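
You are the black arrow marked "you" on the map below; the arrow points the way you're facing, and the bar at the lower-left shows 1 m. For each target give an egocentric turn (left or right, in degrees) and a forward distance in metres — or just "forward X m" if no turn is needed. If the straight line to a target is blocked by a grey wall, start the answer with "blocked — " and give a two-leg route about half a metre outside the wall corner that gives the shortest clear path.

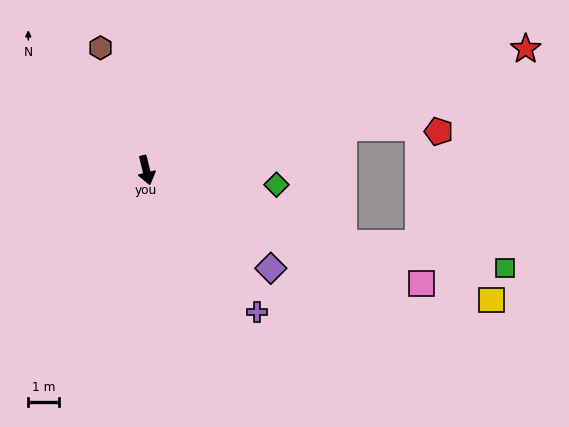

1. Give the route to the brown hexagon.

turn right 173°, forward 4.2 m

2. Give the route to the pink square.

turn left 54°, forward 9.6 m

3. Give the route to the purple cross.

turn left 24°, forward 5.8 m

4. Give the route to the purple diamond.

turn left 38°, forward 5.1 m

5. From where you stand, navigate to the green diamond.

turn left 70°, forward 4.2 m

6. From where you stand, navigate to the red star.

turn left 94°, forward 12.9 m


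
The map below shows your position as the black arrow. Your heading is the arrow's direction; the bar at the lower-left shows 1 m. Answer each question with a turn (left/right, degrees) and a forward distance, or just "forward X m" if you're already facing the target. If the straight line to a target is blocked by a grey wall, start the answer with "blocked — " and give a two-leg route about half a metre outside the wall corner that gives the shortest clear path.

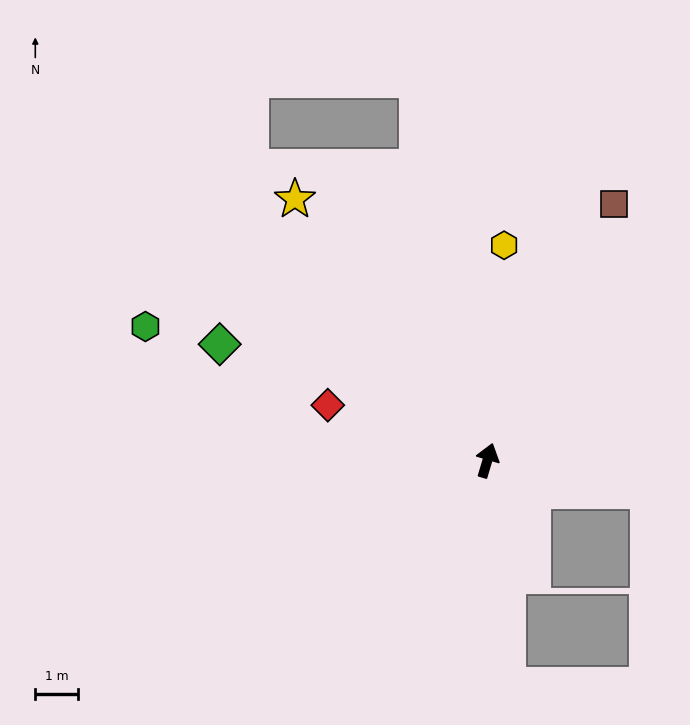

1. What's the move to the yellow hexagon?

turn left 12°, forward 5.1 m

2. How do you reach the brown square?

turn right 10°, forward 6.7 m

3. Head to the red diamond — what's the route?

turn left 88°, forward 4.0 m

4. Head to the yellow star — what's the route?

turn left 53°, forward 7.6 m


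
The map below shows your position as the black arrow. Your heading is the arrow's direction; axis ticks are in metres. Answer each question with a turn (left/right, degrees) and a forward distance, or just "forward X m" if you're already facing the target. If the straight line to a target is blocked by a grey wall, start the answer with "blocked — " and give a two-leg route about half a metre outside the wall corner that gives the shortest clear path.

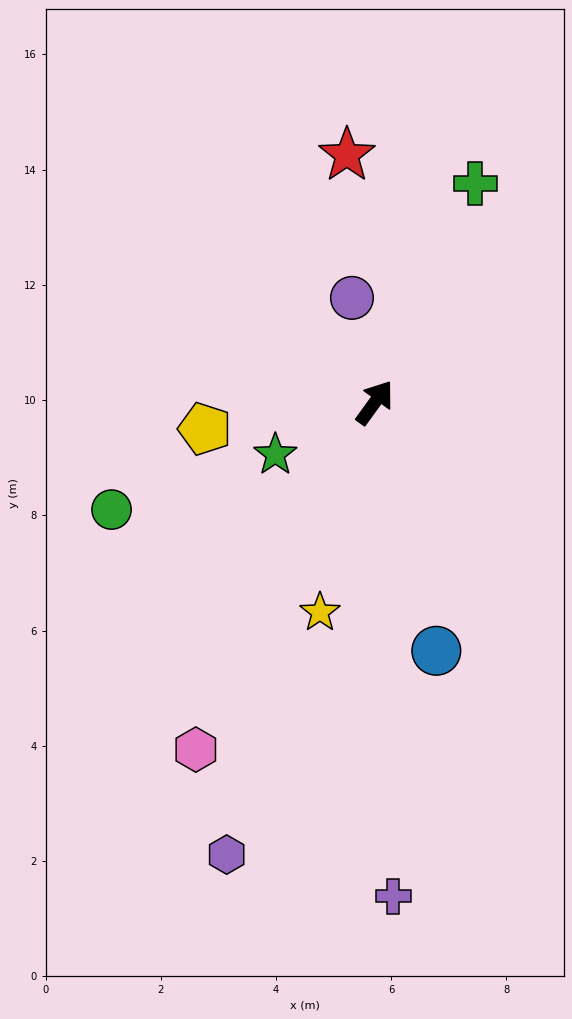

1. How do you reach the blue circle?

turn right 130°, forward 4.4 m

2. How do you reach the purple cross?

turn right 142°, forward 8.6 m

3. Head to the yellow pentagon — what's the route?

turn left 135°, forward 3.0 m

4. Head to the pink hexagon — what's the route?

turn right 171°, forward 6.8 m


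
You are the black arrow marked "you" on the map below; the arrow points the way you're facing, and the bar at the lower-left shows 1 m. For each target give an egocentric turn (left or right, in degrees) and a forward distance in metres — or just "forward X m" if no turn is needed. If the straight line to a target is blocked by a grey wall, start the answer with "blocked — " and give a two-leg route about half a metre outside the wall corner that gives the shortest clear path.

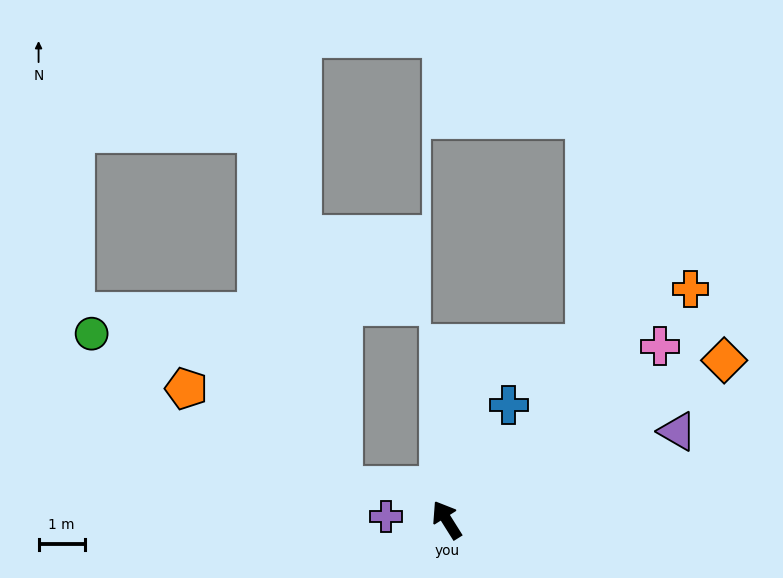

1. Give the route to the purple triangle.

turn right 101°, forward 5.4 m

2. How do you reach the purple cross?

turn left 55°, forward 1.3 m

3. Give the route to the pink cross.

turn right 83°, forward 6.0 m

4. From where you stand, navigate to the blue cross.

turn right 61°, forward 2.8 m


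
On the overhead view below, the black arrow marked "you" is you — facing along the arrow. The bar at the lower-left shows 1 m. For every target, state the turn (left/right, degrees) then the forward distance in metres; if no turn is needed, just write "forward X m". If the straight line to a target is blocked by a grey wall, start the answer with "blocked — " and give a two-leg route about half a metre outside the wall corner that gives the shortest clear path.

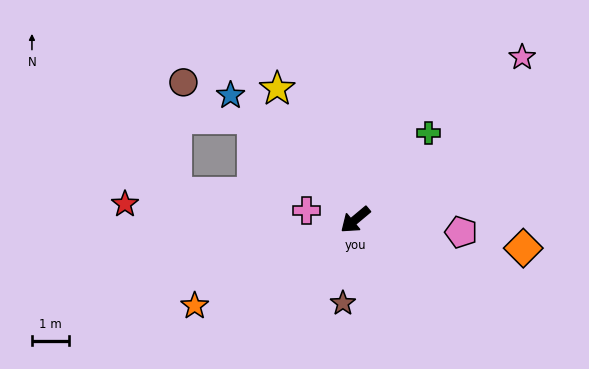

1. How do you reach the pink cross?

turn right 51°, forward 1.3 m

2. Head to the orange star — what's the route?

turn right 12°, forward 4.9 m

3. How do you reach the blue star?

turn right 85°, forward 4.7 m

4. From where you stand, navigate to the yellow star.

turn right 99°, forward 4.1 m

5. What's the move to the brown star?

turn left 42°, forward 2.2 m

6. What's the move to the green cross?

turn right 170°, forward 3.0 m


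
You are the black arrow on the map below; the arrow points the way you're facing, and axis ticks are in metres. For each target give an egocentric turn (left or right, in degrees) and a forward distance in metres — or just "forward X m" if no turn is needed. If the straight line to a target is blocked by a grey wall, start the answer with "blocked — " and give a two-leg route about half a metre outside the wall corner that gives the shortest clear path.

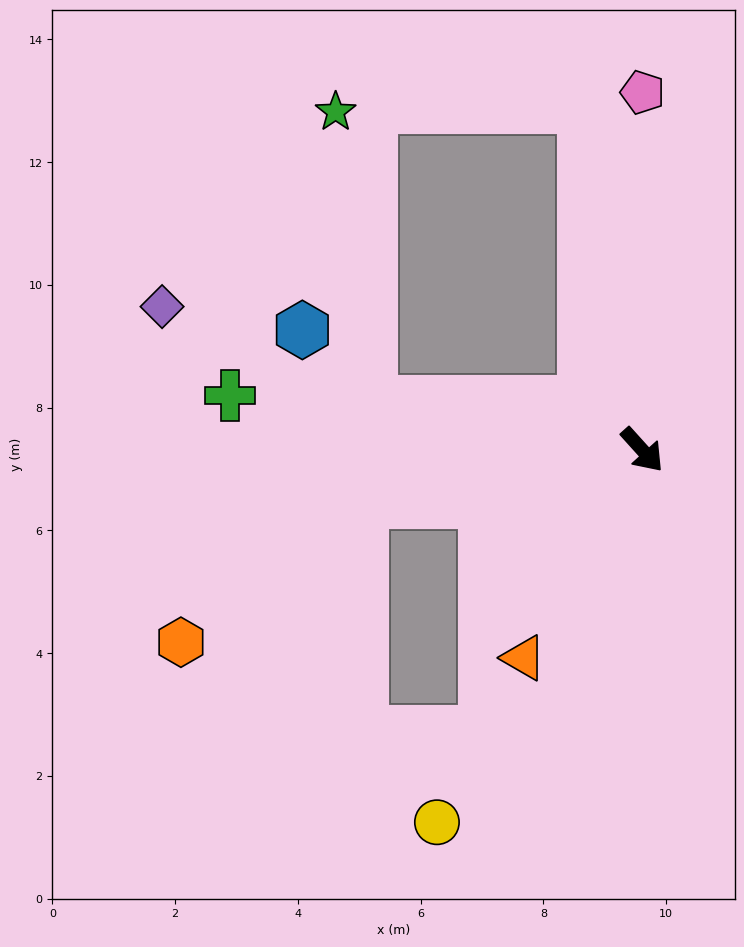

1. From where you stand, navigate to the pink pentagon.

turn left 138°, forward 5.8 m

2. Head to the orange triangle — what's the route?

turn right 72°, forward 3.9 m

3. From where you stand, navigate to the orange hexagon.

blocked — turn right 121°, forward 4.6 m, then turn left 27°, forward 3.7 m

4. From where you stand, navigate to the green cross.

turn right 140°, forward 6.8 m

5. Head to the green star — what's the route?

blocked — turn right 142°, forward 4.5 m, then turn right 73°, forward 4.8 m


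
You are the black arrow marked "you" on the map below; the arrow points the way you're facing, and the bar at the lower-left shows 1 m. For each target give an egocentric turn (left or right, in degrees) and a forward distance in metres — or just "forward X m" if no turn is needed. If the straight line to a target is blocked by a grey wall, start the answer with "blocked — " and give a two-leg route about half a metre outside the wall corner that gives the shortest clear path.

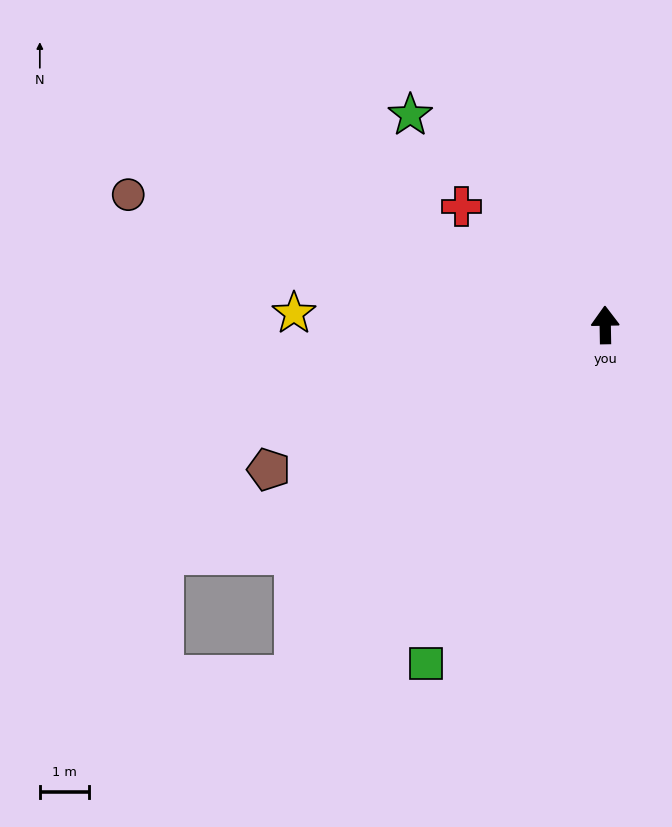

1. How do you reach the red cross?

turn left 50°, forward 3.8 m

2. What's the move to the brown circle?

turn left 74°, forward 10.0 m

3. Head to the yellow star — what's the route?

turn left 87°, forward 6.3 m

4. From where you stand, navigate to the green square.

turn left 151°, forward 7.8 m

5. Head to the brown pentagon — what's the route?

turn left 112°, forward 7.4 m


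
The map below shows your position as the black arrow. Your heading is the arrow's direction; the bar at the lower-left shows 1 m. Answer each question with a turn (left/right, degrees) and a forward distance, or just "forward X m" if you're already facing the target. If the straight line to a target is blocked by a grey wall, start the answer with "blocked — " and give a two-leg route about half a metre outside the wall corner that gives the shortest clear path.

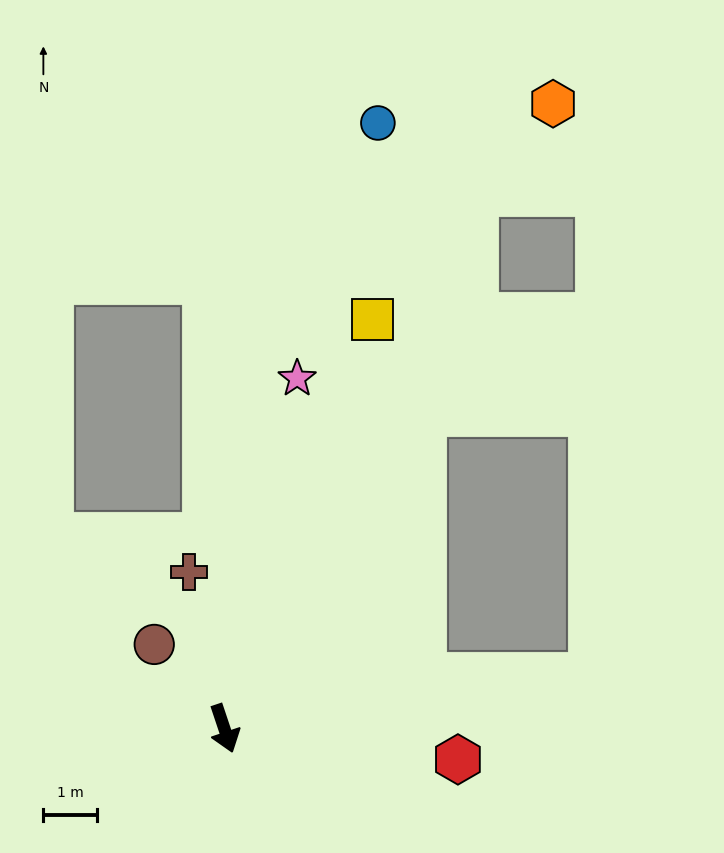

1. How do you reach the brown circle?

turn right 159°, forward 2.0 m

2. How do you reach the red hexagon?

turn left 64°, forward 4.4 m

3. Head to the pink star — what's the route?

turn left 150°, forward 6.7 m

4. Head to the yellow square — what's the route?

turn left 142°, forward 8.1 m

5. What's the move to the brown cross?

turn left 174°, forward 3.0 m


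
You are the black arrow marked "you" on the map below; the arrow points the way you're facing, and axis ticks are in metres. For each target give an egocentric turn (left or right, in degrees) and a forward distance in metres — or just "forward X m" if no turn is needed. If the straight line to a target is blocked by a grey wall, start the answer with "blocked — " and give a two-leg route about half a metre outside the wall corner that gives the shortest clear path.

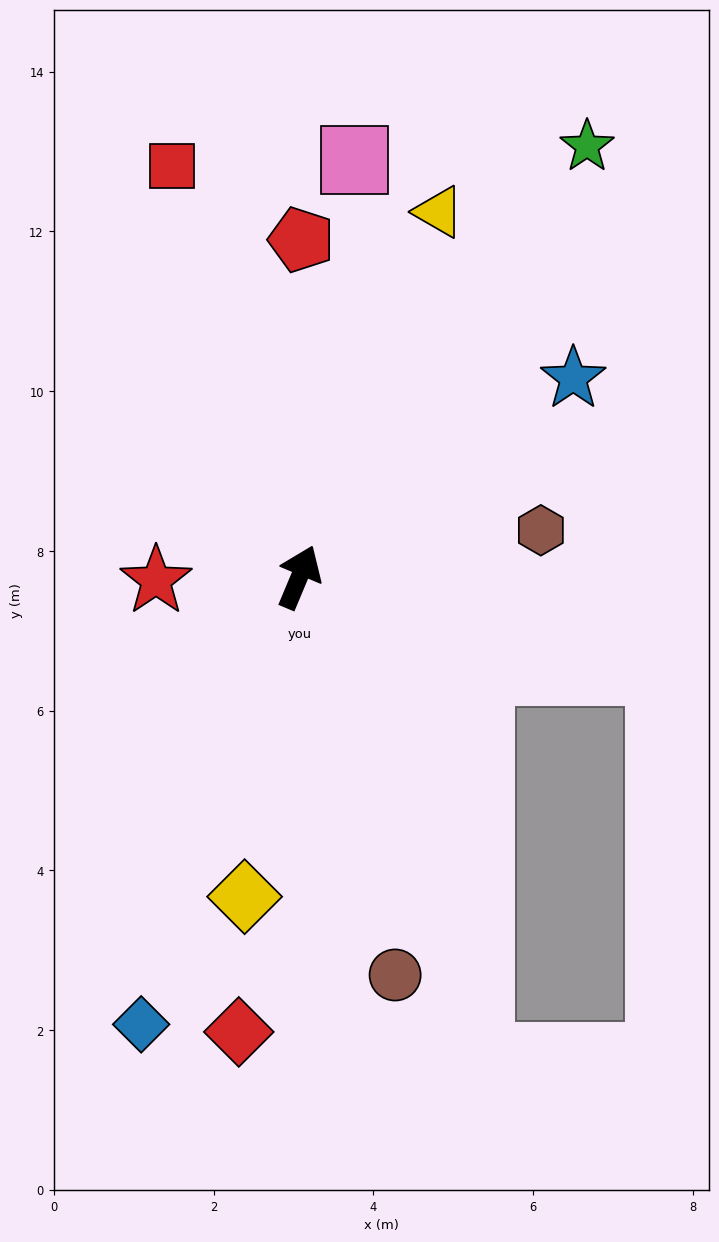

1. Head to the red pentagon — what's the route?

turn left 22°, forward 4.2 m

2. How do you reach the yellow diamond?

turn right 167°, forward 4.1 m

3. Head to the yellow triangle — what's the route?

forward 4.9 m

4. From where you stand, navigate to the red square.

turn left 40°, forward 5.4 m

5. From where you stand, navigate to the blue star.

turn right 31°, forward 4.2 m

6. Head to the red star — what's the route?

turn left 114°, forward 1.8 m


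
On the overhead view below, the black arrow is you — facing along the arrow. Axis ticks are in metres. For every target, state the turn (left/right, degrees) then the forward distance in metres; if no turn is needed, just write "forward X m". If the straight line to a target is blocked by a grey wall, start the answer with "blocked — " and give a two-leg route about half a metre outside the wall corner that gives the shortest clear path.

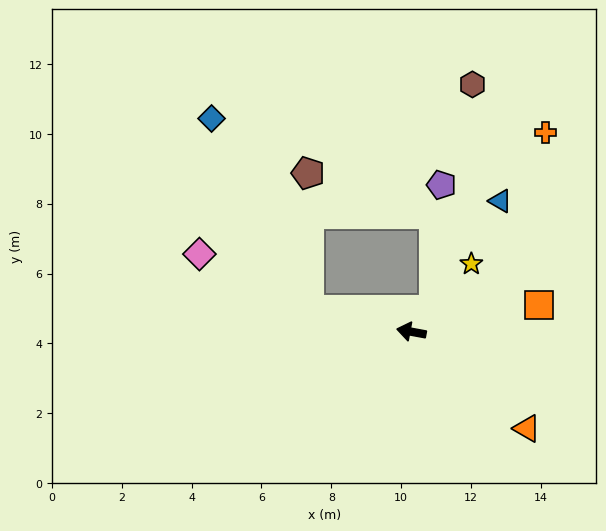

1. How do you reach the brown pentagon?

blocked — forward 3.0 m, then turn right 79°, forward 3.9 m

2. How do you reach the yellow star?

turn right 121°, forward 2.6 m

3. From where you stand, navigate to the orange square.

turn right 158°, forward 3.7 m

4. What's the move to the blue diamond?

blocked — forward 3.0 m, then turn right 53°, forward 6.2 m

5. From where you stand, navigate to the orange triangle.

turn left 151°, forward 4.3 m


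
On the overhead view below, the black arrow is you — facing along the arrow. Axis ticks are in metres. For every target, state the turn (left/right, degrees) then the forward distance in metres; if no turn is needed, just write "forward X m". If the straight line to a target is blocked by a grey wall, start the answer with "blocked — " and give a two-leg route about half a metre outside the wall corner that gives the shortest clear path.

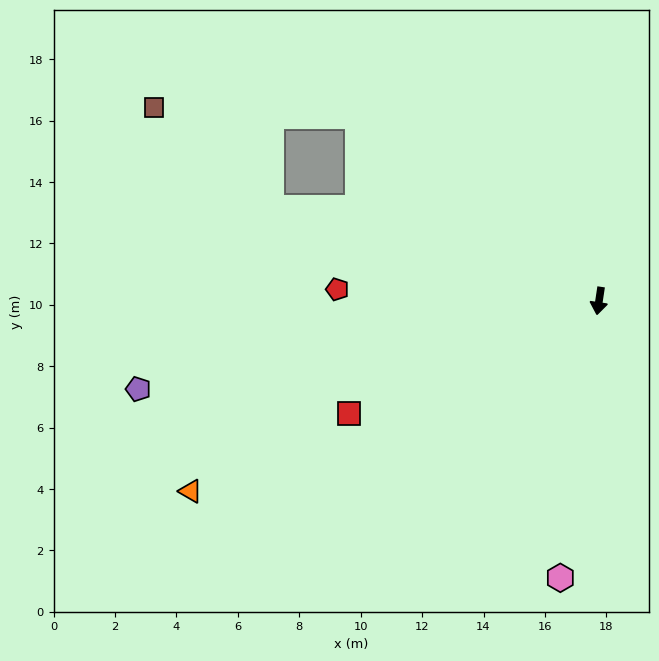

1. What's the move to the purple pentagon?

turn right 71°, forward 15.3 m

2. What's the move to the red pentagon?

turn right 84°, forward 8.5 m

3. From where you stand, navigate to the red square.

turn right 57°, forward 8.9 m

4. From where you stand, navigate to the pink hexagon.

forward 9.1 m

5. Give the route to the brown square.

blocked — turn right 97°, forward 11.1 m, then turn right 25°, forward 5.0 m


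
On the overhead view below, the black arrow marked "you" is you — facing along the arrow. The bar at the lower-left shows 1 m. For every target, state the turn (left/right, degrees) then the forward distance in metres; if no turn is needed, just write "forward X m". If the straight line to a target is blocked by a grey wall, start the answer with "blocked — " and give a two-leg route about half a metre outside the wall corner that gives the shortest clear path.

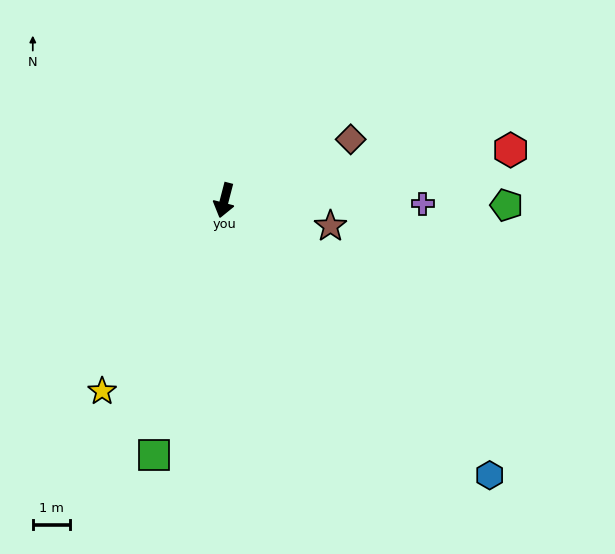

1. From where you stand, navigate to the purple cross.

turn left 104°, forward 5.3 m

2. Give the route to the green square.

forward 7.1 m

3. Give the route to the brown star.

turn left 91°, forward 2.9 m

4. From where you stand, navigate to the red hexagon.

turn left 115°, forward 7.8 m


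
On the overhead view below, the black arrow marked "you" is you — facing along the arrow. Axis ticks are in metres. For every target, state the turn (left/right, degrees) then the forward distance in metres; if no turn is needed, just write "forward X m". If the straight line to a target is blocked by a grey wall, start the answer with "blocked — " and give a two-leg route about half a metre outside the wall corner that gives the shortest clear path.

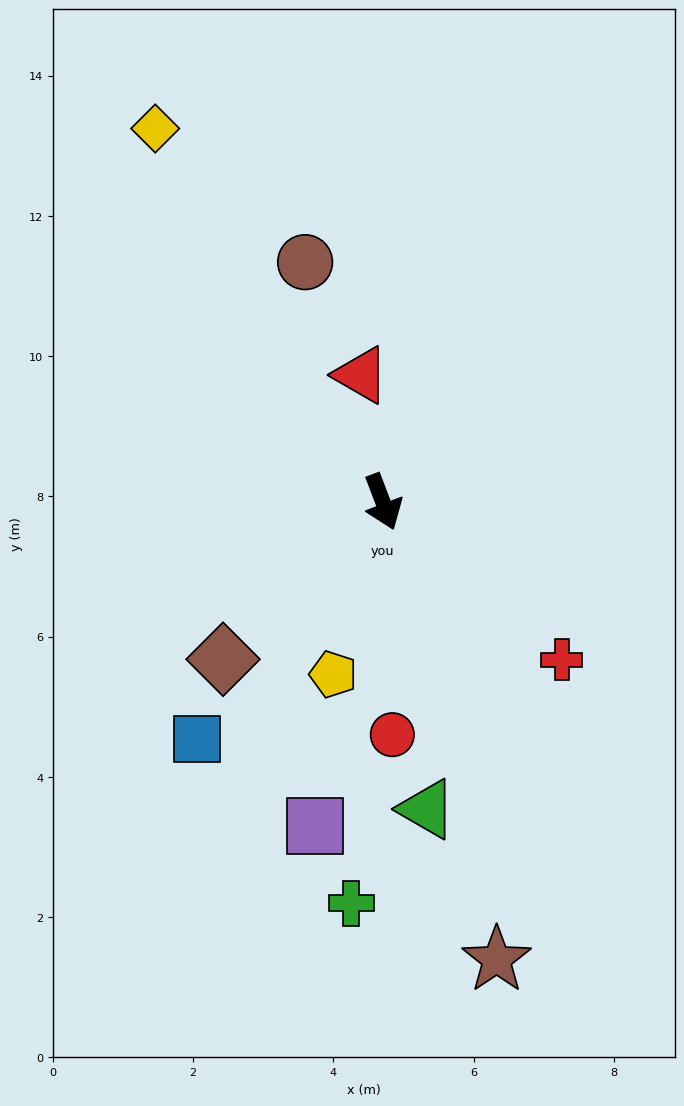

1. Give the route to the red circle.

turn right 19°, forward 3.3 m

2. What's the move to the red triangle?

turn left 169°, forward 1.8 m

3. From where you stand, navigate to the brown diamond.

turn right 66°, forward 3.2 m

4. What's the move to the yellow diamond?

turn right 170°, forward 6.2 m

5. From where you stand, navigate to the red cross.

turn left 28°, forward 3.4 m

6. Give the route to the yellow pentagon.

turn right 37°, forward 2.6 m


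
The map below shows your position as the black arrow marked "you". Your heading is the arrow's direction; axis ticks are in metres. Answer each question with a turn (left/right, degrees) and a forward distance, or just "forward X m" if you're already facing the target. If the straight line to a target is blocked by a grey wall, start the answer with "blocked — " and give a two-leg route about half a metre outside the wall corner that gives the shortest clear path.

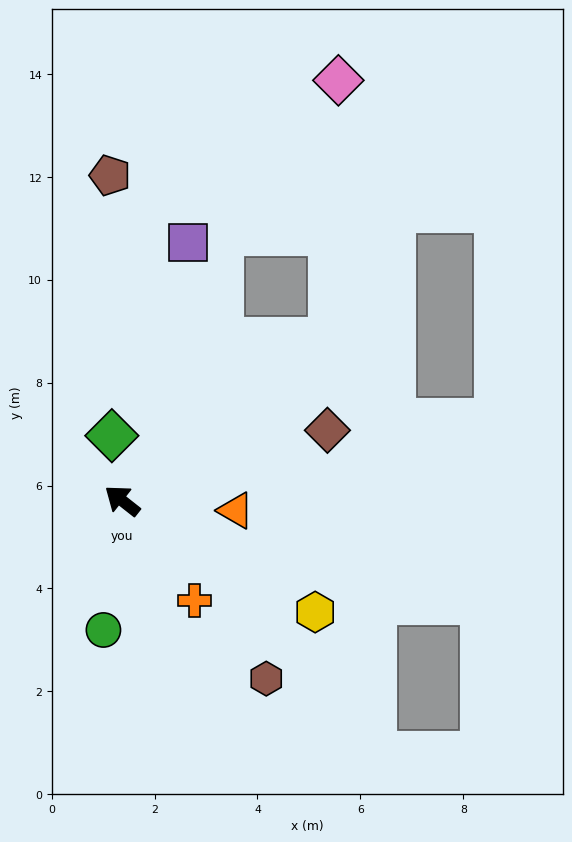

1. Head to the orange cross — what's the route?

turn left 164°, forward 2.4 m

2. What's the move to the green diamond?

turn right 43°, forward 1.3 m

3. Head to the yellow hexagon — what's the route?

turn right 172°, forward 4.3 m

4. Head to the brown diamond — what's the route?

turn right 123°, forward 4.2 m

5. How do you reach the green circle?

turn left 120°, forward 2.5 m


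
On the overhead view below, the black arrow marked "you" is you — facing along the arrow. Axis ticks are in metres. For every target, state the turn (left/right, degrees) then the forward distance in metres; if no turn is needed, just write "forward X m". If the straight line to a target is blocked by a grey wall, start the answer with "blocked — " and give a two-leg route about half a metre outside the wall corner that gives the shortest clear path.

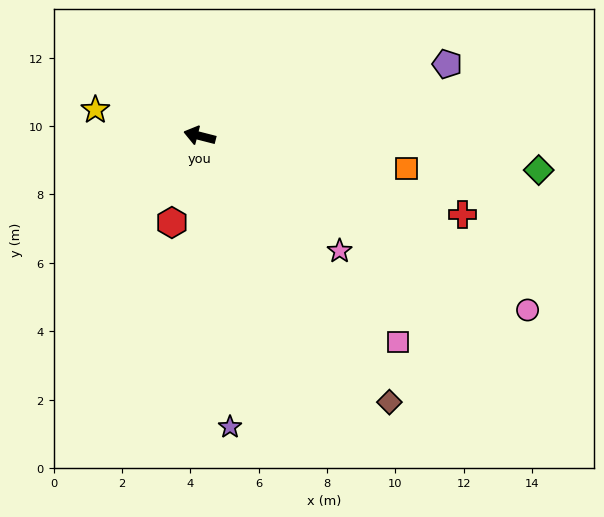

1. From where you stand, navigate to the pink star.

turn left 155°, forward 5.3 m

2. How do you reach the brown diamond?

turn left 140°, forward 9.6 m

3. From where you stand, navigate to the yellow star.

forward 3.1 m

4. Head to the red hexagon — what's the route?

turn left 87°, forward 2.7 m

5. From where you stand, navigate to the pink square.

turn left 148°, forward 8.4 m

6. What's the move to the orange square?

turn right 175°, forward 6.1 m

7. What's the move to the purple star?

turn left 110°, forward 8.6 m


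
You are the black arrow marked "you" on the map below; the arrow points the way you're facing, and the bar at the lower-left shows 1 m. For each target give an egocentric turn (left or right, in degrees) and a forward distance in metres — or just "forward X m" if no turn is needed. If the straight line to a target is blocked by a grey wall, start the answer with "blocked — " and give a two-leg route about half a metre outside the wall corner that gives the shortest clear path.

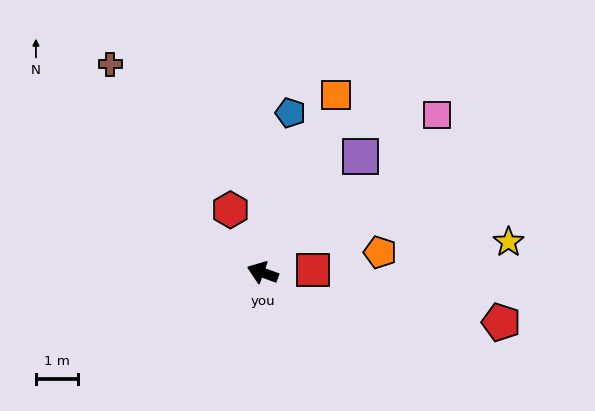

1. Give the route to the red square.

turn right 157°, forward 1.2 m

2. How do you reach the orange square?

turn right 93°, forward 4.6 m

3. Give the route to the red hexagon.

turn right 43°, forward 1.7 m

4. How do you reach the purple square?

turn right 110°, forward 3.6 m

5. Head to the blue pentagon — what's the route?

turn right 80°, forward 3.9 m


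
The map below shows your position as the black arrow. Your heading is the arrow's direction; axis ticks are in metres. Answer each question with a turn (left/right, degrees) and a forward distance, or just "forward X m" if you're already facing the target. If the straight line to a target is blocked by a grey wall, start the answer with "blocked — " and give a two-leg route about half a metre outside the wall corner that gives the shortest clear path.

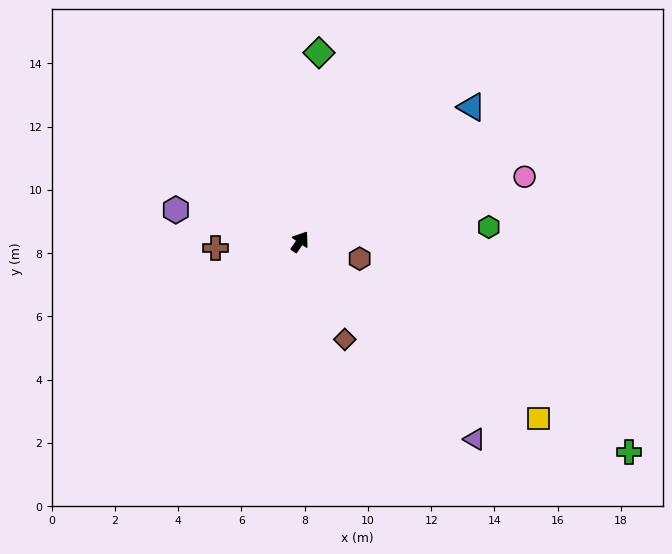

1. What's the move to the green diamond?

turn left 29°, forward 6.0 m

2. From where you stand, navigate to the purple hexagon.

turn left 110°, forward 4.1 m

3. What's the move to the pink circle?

turn right 39°, forward 7.4 m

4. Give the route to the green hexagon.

turn right 51°, forward 6.0 m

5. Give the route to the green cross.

turn right 88°, forward 12.3 m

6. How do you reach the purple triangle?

turn right 104°, forward 8.3 m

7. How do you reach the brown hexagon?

turn right 71°, forward 2.0 m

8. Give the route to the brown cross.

turn left 129°, forward 2.7 m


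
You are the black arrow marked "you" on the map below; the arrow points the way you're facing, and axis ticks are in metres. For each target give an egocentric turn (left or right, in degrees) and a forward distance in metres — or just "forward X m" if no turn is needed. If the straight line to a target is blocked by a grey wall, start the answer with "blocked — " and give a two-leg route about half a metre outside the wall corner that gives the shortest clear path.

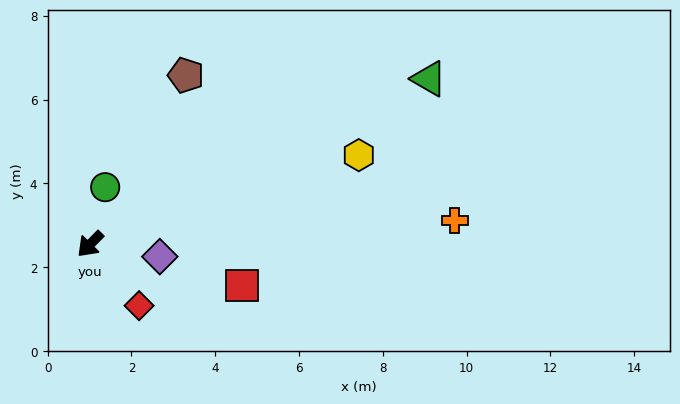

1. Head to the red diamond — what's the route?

turn left 83°, forward 1.9 m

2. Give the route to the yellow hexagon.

turn left 153°, forward 6.8 m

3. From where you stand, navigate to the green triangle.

turn left 161°, forward 9.0 m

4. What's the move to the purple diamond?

turn left 124°, forward 1.7 m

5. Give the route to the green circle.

turn right 150°, forward 1.4 m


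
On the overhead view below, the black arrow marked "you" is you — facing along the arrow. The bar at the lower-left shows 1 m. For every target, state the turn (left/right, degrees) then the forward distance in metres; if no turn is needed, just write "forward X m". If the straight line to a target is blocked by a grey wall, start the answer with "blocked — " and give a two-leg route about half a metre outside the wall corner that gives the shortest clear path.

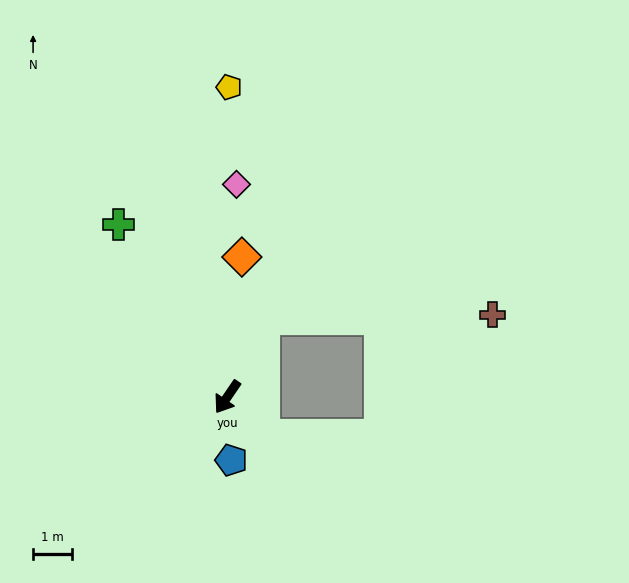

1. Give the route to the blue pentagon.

turn left 38°, forward 1.6 m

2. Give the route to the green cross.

turn right 114°, forward 5.2 m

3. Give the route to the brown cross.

blocked — turn right 170°, forward 2.2 m, then turn right 65°, forward 5.8 m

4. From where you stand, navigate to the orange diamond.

turn right 152°, forward 3.6 m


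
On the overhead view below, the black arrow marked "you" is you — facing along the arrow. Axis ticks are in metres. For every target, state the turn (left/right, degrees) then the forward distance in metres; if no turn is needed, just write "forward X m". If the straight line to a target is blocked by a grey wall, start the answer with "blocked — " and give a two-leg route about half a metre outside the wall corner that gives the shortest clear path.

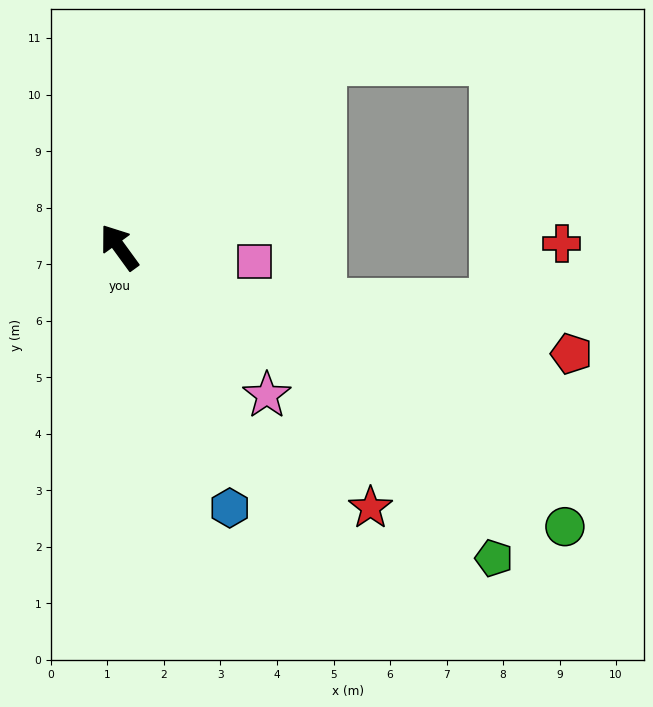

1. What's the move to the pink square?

turn right 132°, forward 2.4 m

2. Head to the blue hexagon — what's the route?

turn left 167°, forward 5.0 m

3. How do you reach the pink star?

turn right 171°, forward 3.7 m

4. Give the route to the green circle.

turn right 158°, forward 9.3 m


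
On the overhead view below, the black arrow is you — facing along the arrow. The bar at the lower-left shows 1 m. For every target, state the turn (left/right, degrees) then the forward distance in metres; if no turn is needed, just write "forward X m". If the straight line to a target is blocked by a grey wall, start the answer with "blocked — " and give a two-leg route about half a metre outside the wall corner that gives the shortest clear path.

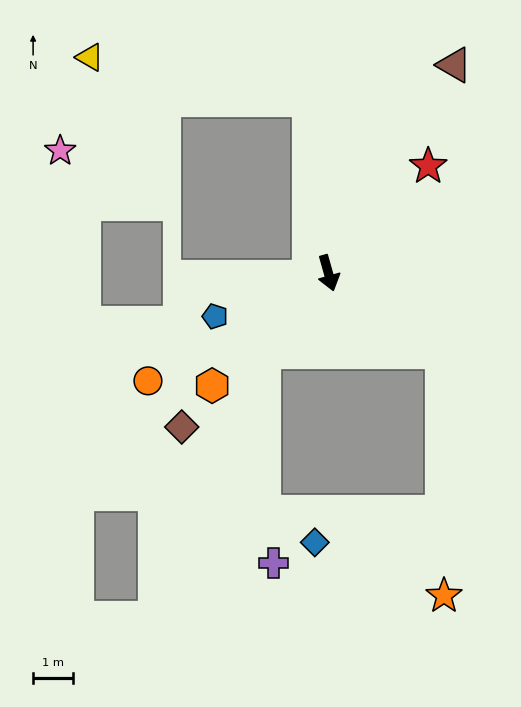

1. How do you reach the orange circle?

turn right 75°, forward 5.3 m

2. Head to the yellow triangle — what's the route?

blocked — turn left 171°, forward 4.4 m, then turn left 72°, forward 5.6 m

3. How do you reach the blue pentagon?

turn right 85°, forward 3.0 m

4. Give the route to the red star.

turn left 121°, forward 3.7 m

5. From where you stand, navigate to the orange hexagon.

turn right 62°, forward 4.1 m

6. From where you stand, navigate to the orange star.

blocked — turn left 40°, forward 3.5 m, then turn right 55°, forward 6.1 m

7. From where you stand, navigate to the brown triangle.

turn left 133°, forward 6.1 m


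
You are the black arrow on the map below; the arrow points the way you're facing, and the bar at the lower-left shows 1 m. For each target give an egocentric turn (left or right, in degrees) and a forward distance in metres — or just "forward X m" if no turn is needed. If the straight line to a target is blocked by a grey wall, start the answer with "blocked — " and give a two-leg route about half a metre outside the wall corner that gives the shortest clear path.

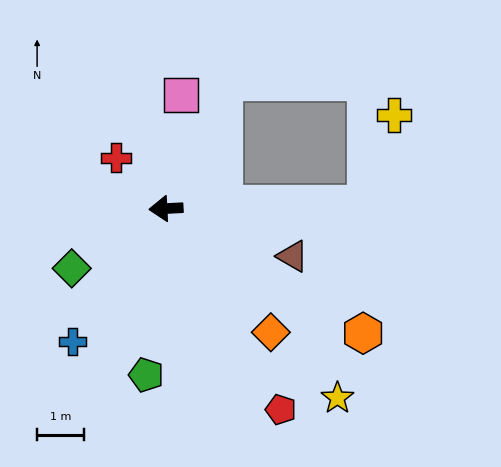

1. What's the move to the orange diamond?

turn left 127°, forward 3.4 m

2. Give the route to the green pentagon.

turn left 80°, forward 3.6 m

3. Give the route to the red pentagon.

turn left 117°, forward 4.9 m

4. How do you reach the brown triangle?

turn left 156°, forward 2.9 m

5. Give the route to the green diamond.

turn left 30°, forward 2.4 m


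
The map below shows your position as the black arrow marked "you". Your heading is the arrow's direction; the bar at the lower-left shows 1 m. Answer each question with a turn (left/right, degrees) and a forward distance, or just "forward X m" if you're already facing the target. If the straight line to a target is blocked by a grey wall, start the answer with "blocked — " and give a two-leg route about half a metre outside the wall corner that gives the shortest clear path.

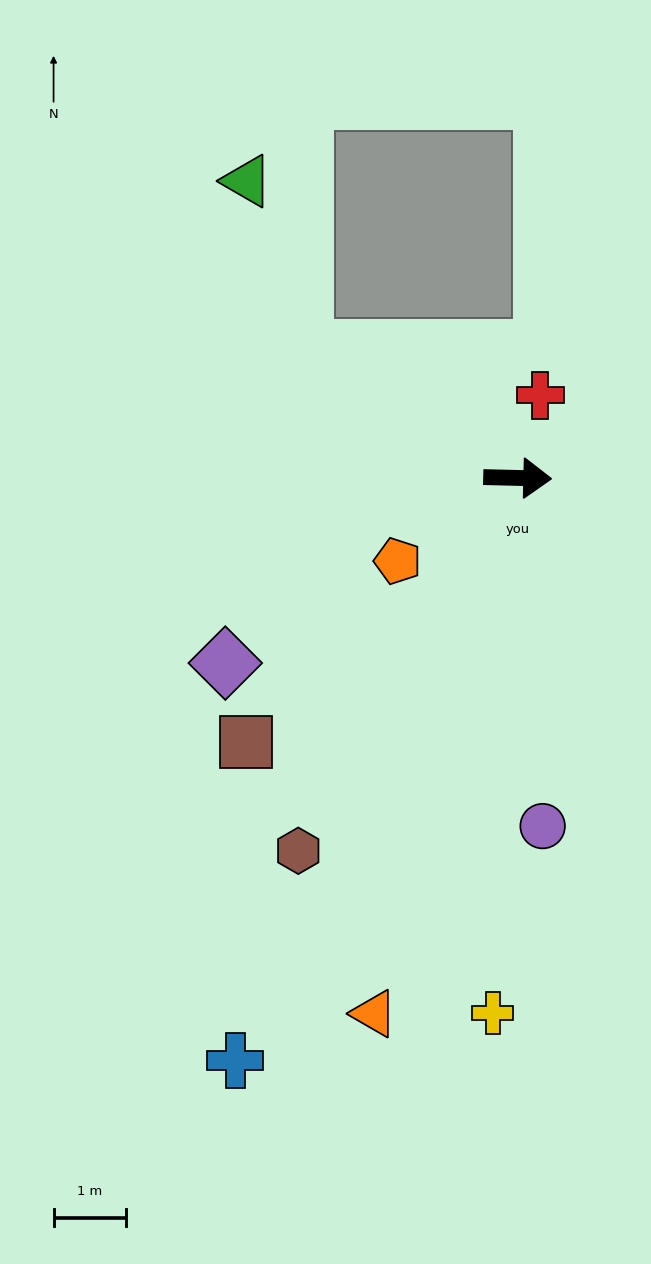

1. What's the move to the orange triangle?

turn right 104°, forward 7.7 m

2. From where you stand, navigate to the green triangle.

blocked — turn left 151°, forward 3.5 m, then turn right 41°, forward 2.5 m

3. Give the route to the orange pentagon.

turn right 144°, forward 2.0 m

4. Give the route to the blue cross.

turn right 114°, forward 9.0 m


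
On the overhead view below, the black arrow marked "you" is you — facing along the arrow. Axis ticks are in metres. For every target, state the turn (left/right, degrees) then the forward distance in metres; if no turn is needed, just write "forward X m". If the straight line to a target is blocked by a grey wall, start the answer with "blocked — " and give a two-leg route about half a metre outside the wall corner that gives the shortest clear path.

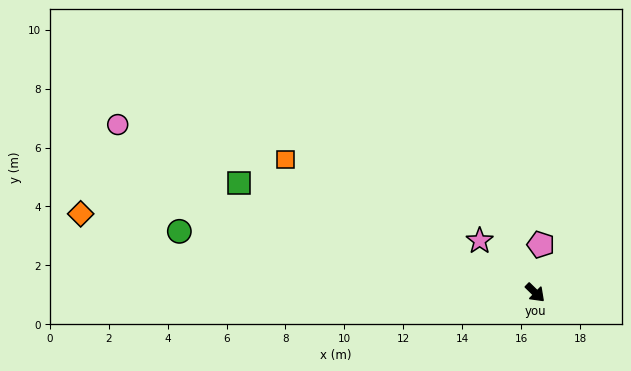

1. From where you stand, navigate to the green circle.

turn right 146°, forward 12.3 m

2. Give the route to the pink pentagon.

turn left 128°, forward 1.6 m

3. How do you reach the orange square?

turn right 164°, forward 9.6 m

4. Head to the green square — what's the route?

turn right 156°, forward 10.7 m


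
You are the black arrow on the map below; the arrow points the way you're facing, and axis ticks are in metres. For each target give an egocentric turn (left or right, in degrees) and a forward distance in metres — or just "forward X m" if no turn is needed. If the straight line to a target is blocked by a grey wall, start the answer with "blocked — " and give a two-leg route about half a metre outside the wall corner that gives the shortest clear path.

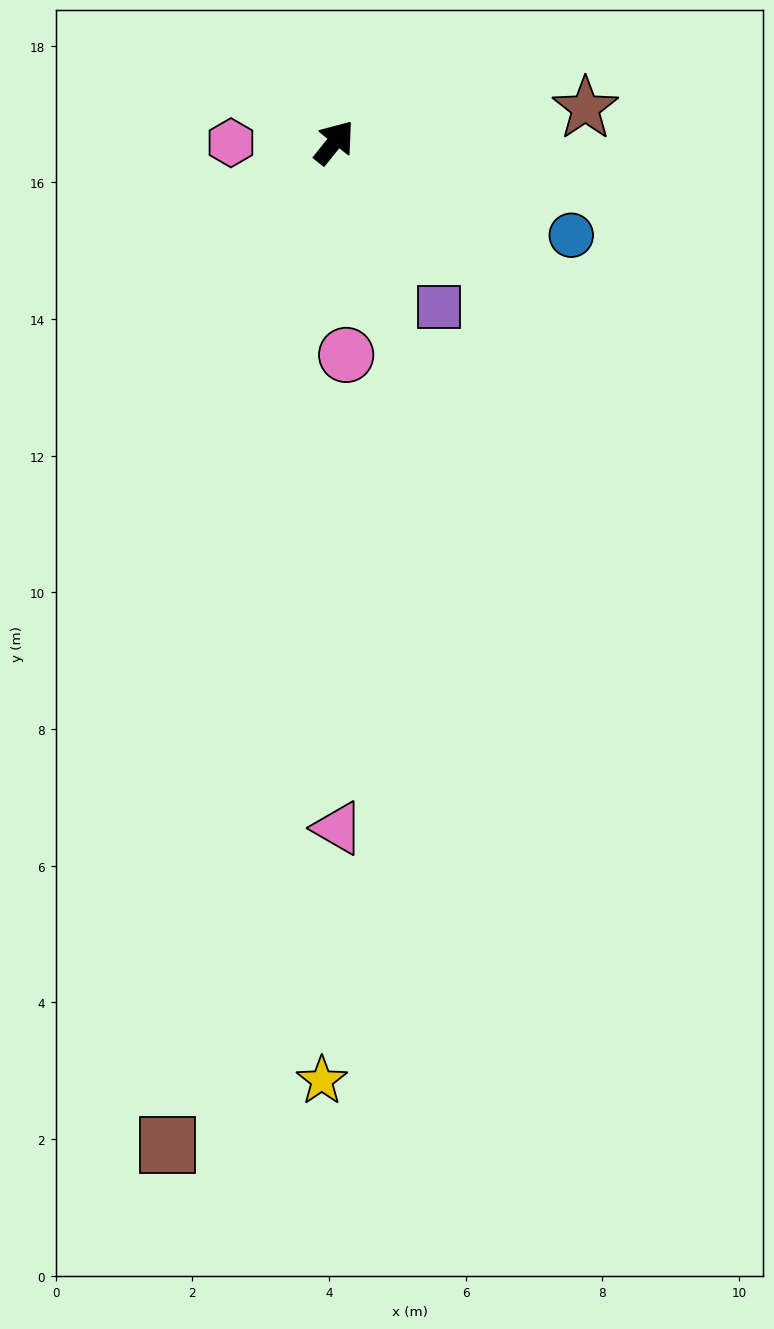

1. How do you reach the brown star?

turn right 44°, forward 3.7 m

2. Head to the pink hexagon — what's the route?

turn left 129°, forward 1.5 m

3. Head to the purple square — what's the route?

turn right 109°, forward 2.9 m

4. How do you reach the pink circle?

turn right 138°, forward 3.1 m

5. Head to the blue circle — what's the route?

turn right 73°, forward 3.7 m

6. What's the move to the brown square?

turn right 151°, forward 14.9 m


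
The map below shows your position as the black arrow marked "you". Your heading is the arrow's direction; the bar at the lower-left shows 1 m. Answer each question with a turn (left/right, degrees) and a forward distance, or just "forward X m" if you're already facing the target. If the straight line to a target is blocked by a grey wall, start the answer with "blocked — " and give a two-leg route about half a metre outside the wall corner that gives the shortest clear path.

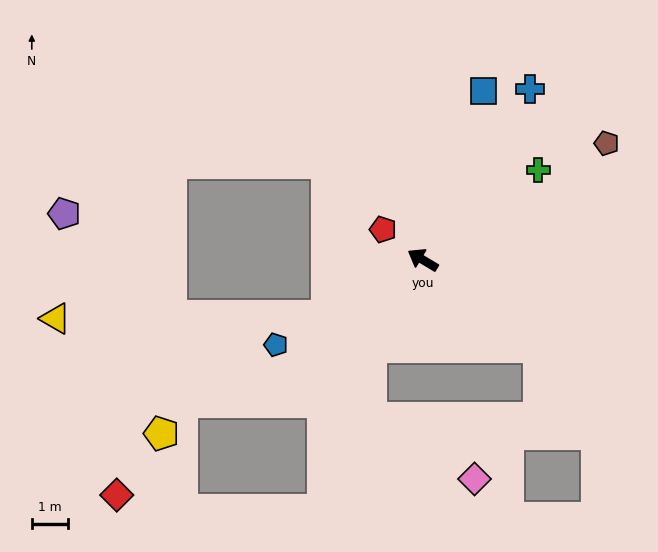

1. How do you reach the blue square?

turn right 79°, forward 4.9 m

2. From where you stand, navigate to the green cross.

turn right 111°, forward 4.0 m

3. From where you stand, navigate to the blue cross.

turn right 91°, forward 5.5 m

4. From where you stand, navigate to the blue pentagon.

turn left 61°, forward 4.6 m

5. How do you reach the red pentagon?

turn right 6°, forward 1.4 m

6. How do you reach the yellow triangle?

blocked — turn left 61°, forward 3.0 m, then turn right 29°, forward 7.4 m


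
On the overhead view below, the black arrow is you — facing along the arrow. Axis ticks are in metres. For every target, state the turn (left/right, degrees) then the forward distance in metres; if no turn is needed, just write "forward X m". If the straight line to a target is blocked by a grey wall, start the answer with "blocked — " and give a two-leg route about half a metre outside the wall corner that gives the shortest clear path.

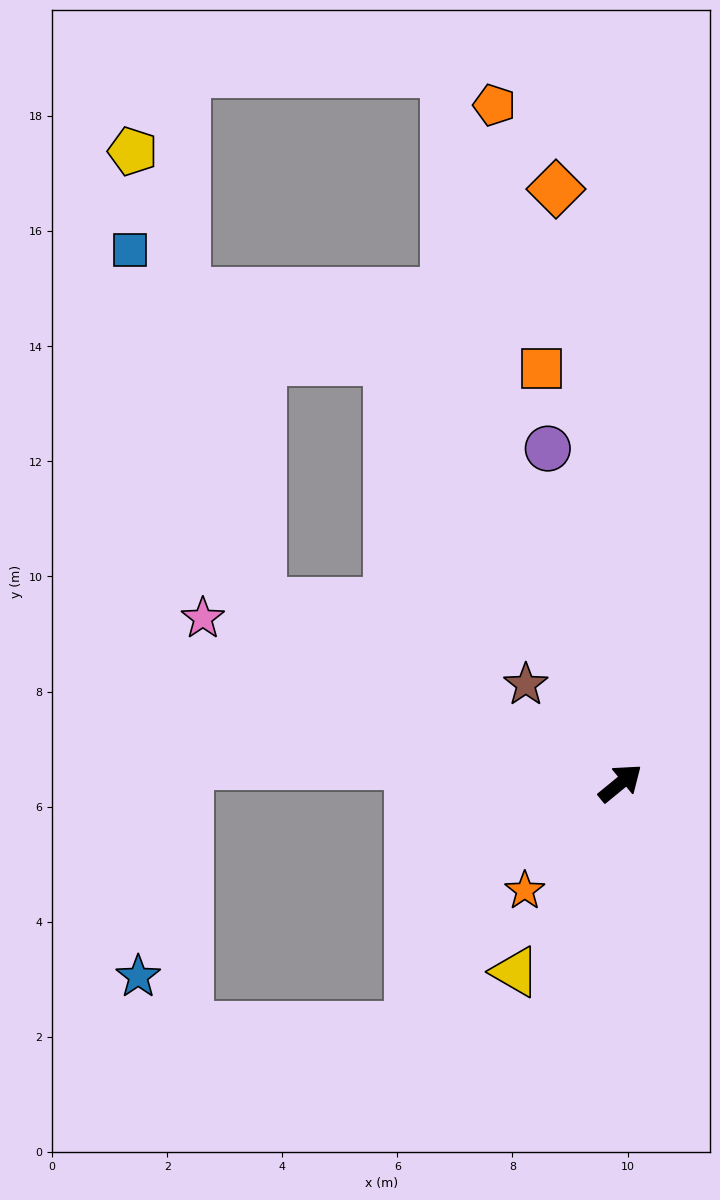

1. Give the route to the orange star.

turn right 171°, forward 2.5 m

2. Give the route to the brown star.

turn left 94°, forward 2.4 m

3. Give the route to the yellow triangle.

turn right 159°, forward 3.8 m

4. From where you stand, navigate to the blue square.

blocked — turn left 114°, forward 7.0 m, then turn right 43°, forward 6.5 m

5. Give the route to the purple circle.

turn left 63°, forward 5.9 m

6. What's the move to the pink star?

turn left 119°, forward 7.8 m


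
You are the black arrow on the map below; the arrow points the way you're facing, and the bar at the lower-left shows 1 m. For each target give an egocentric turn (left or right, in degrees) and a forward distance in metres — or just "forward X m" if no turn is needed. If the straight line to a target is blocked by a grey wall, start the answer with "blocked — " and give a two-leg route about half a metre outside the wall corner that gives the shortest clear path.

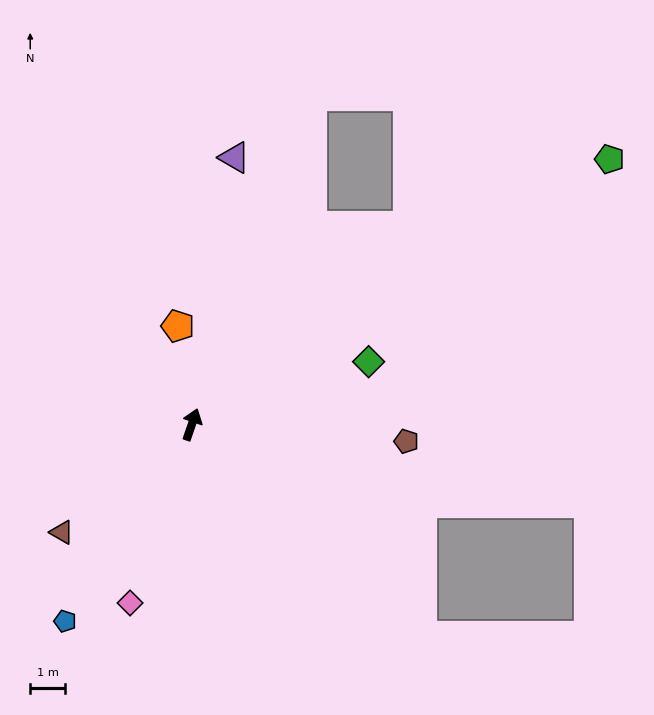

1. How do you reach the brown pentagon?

turn right 75°, forward 6.1 m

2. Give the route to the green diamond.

turn right 51°, forward 5.3 m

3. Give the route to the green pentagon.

turn right 39°, forward 14.0 m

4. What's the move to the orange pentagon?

turn left 27°, forward 2.8 m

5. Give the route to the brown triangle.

turn left 149°, forward 4.8 m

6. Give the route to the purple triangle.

turn left 10°, forward 7.7 m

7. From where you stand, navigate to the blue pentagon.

turn left 166°, forward 6.6 m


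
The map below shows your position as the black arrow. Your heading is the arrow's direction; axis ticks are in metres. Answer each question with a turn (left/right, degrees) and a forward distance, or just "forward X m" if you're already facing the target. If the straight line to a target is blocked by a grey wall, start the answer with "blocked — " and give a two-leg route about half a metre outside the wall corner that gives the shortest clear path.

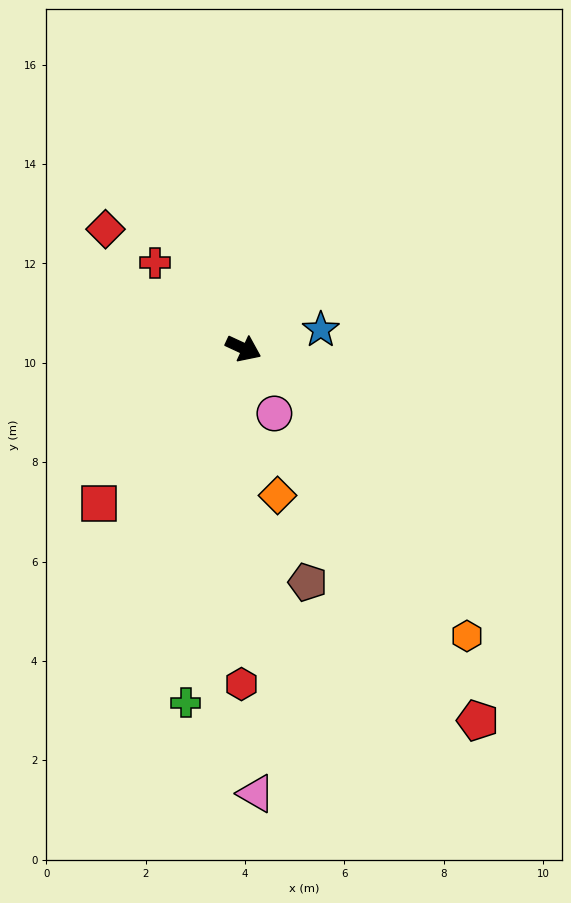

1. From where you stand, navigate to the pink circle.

turn right 40°, forward 1.4 m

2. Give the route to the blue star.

turn left 38°, forward 1.6 m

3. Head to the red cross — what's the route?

turn left 161°, forward 2.5 m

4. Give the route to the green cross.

turn right 74°, forward 7.2 m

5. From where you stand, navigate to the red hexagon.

turn right 66°, forward 6.8 m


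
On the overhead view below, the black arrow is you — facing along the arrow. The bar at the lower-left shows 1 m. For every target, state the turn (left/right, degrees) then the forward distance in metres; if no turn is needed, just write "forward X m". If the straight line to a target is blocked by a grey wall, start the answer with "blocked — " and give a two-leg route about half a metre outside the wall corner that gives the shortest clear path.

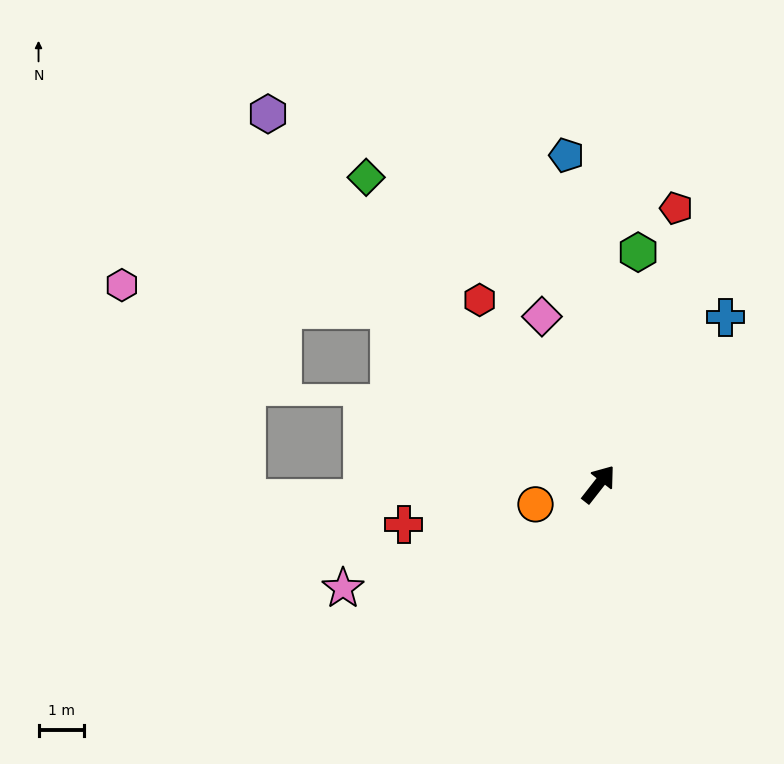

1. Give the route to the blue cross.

forward 4.6 m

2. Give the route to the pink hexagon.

blocked — turn left 88°, forward 6.0 m, then turn left 35°, forward 5.9 m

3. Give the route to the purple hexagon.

turn left 80°, forward 10.9 m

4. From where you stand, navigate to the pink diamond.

turn left 57°, forward 3.9 m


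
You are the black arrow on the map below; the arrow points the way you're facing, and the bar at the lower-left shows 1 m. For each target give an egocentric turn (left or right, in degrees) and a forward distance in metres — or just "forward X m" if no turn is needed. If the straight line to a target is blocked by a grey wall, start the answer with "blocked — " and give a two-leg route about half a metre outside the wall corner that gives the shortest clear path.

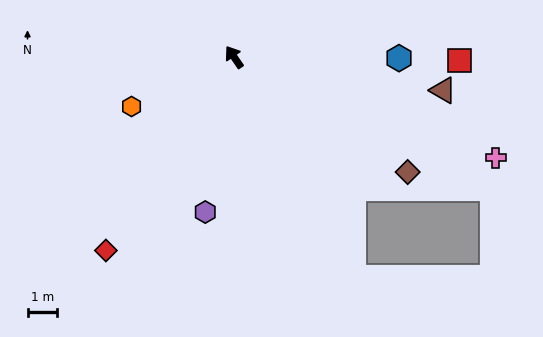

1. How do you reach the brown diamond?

turn right 158°, forward 7.0 m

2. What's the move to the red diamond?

turn left 112°, forward 7.8 m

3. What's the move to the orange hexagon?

turn left 81°, forward 3.8 m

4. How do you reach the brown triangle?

turn right 134°, forward 7.1 m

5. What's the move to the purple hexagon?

turn left 135°, forward 5.3 m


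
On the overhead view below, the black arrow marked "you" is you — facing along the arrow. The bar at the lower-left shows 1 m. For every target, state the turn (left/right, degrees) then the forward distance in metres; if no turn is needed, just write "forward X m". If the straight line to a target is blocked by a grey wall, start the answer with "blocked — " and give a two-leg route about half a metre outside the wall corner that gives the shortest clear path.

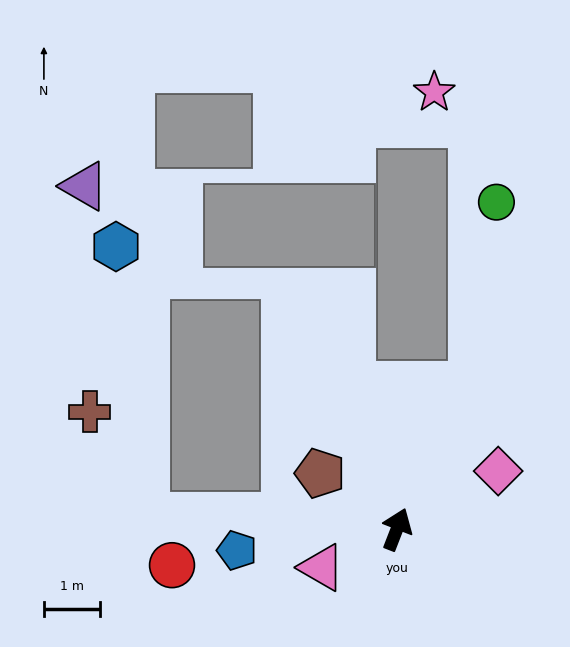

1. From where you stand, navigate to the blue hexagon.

blocked — turn left 108°, forward 4.5 m, then turn right 81°, forward 4.8 m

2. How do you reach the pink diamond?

turn right 39°, forward 2.1 m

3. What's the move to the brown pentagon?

turn left 75°, forward 1.7 m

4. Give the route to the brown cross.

blocked — turn left 108°, forward 4.5 m, then turn right 59°, forward 2.1 m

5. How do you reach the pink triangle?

turn left 138°, forward 1.5 m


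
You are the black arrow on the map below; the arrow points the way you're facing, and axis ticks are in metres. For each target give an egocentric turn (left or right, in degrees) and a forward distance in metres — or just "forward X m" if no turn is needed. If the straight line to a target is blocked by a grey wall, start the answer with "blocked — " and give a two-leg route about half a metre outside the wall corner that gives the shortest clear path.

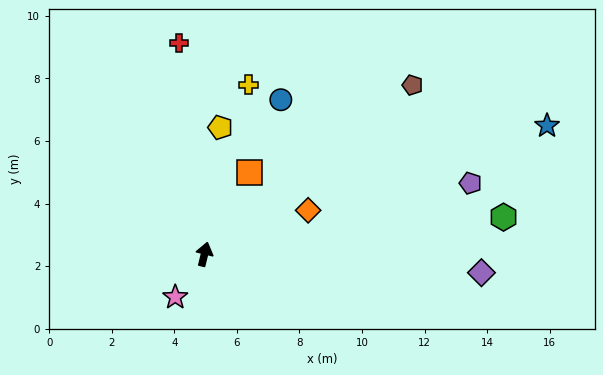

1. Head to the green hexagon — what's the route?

turn right 69°, forward 9.6 m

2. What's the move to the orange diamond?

turn right 53°, forward 3.6 m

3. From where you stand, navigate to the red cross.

turn left 21°, forward 6.8 m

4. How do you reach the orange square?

turn right 15°, forward 3.0 m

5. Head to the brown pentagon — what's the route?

turn right 37°, forward 8.6 m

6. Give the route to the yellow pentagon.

turn left 7°, forward 4.1 m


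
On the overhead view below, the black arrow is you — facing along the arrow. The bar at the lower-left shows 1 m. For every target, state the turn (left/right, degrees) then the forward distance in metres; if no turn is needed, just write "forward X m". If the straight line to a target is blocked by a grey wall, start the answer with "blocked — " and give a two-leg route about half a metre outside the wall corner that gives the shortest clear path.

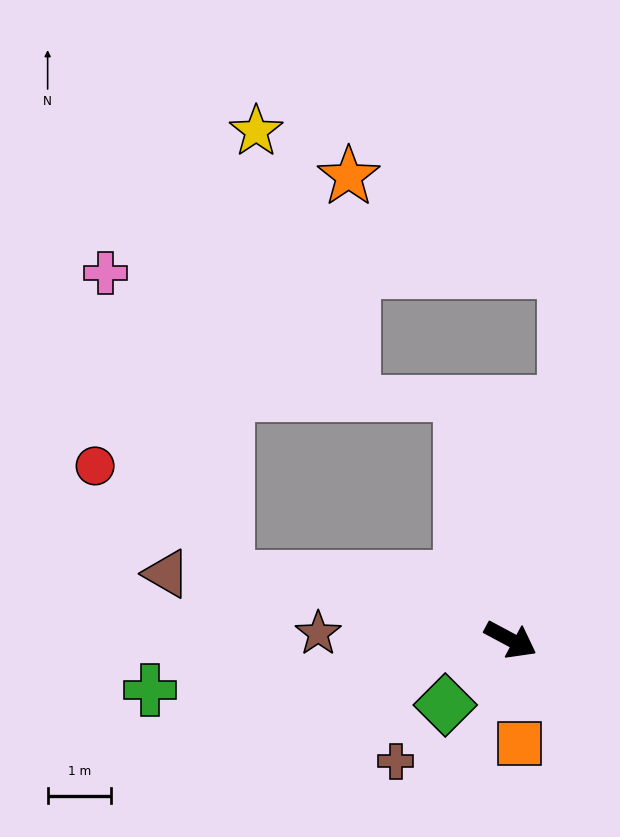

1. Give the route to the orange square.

turn right 57°, forward 1.6 m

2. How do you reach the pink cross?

blocked — turn right 164°, forward 4.6 m, then turn right 56°, forward 5.2 m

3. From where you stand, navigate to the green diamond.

turn right 107°, forward 1.5 m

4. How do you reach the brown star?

turn right 154°, forward 3.0 m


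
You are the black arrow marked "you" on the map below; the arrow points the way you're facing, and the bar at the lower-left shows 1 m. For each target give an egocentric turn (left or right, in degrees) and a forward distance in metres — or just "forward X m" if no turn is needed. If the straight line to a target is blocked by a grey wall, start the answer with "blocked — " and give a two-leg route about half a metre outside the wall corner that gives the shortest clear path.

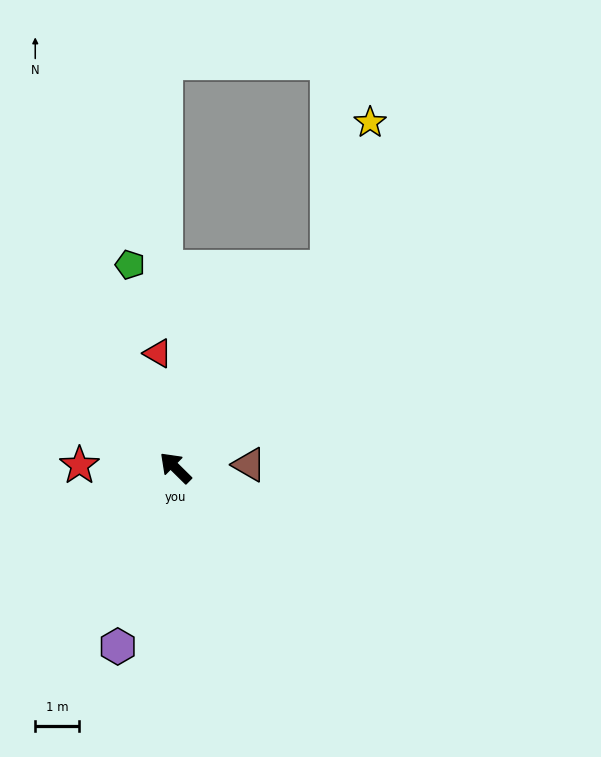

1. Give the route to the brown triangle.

turn right 133°, forward 1.7 m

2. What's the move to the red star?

turn left 43°, forward 2.2 m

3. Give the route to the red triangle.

turn right 37°, forward 2.7 m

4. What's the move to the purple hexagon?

turn left 117°, forward 4.3 m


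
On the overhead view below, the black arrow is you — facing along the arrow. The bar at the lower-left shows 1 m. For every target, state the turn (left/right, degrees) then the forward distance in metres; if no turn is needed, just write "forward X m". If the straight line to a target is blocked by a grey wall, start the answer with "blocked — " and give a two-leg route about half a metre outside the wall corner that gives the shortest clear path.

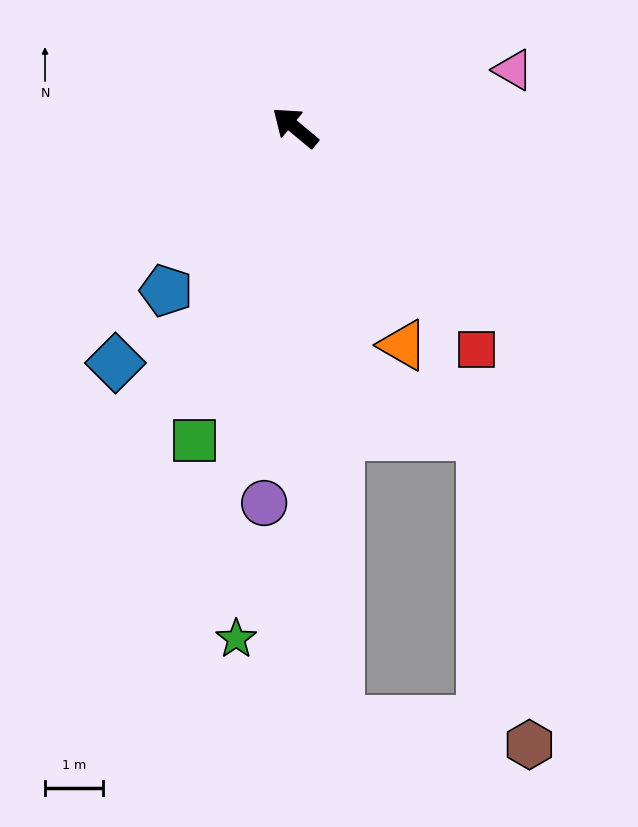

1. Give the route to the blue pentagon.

turn left 91°, forward 3.6 m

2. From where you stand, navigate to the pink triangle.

turn right 125°, forward 3.9 m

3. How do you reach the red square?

turn left 169°, forward 4.9 m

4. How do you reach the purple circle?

turn left 125°, forward 6.5 m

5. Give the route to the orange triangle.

turn left 156°, forward 4.2 m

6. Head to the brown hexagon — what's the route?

blocked — turn left 134°, forward 10.2 m, then turn left 79°, forward 3.3 m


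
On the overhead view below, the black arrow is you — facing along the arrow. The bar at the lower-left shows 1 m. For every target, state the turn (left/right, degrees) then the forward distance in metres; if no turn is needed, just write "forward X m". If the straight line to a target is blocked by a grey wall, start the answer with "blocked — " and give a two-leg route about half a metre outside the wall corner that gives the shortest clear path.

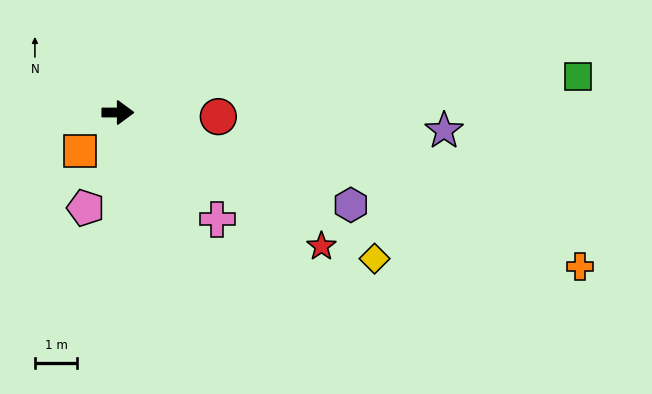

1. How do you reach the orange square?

turn right 134°, forward 1.3 m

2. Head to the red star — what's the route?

turn right 33°, forward 5.7 m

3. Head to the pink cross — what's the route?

turn right 47°, forward 3.4 m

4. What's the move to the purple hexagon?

turn right 22°, forward 5.9 m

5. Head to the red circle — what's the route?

turn right 2°, forward 2.4 m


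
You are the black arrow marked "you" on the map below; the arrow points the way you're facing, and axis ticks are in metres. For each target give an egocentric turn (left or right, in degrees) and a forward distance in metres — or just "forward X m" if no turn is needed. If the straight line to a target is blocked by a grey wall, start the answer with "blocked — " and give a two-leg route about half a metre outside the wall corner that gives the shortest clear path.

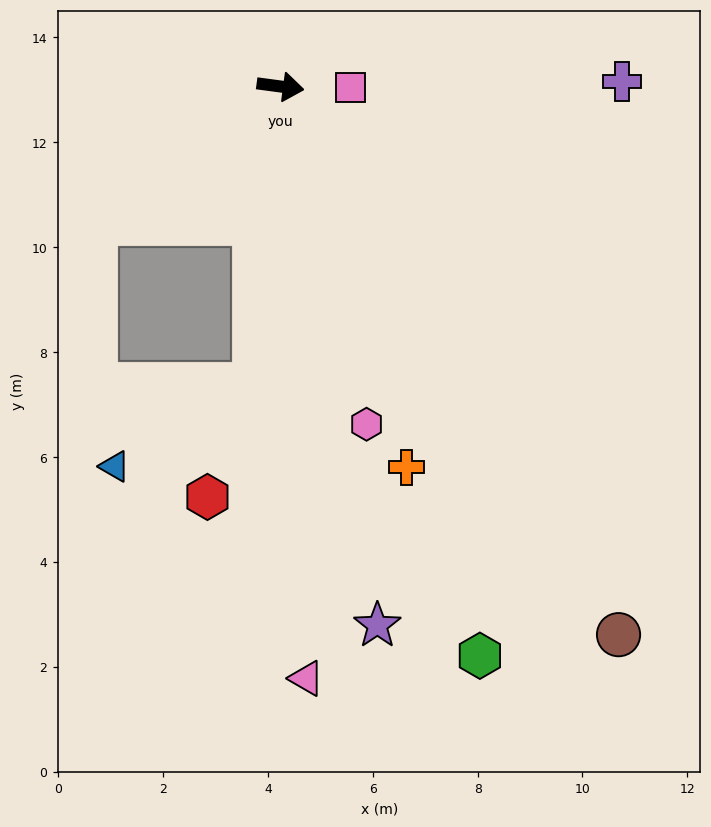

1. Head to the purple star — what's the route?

turn right 72°, forward 10.4 m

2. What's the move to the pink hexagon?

turn right 68°, forward 6.6 m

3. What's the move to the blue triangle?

blocked — turn right 87°, forward 5.7 m, then turn right 55°, forward 3.1 m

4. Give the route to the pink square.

turn left 7°, forward 1.3 m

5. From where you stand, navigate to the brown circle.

turn right 51°, forward 12.3 m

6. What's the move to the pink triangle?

turn right 80°, forward 11.3 m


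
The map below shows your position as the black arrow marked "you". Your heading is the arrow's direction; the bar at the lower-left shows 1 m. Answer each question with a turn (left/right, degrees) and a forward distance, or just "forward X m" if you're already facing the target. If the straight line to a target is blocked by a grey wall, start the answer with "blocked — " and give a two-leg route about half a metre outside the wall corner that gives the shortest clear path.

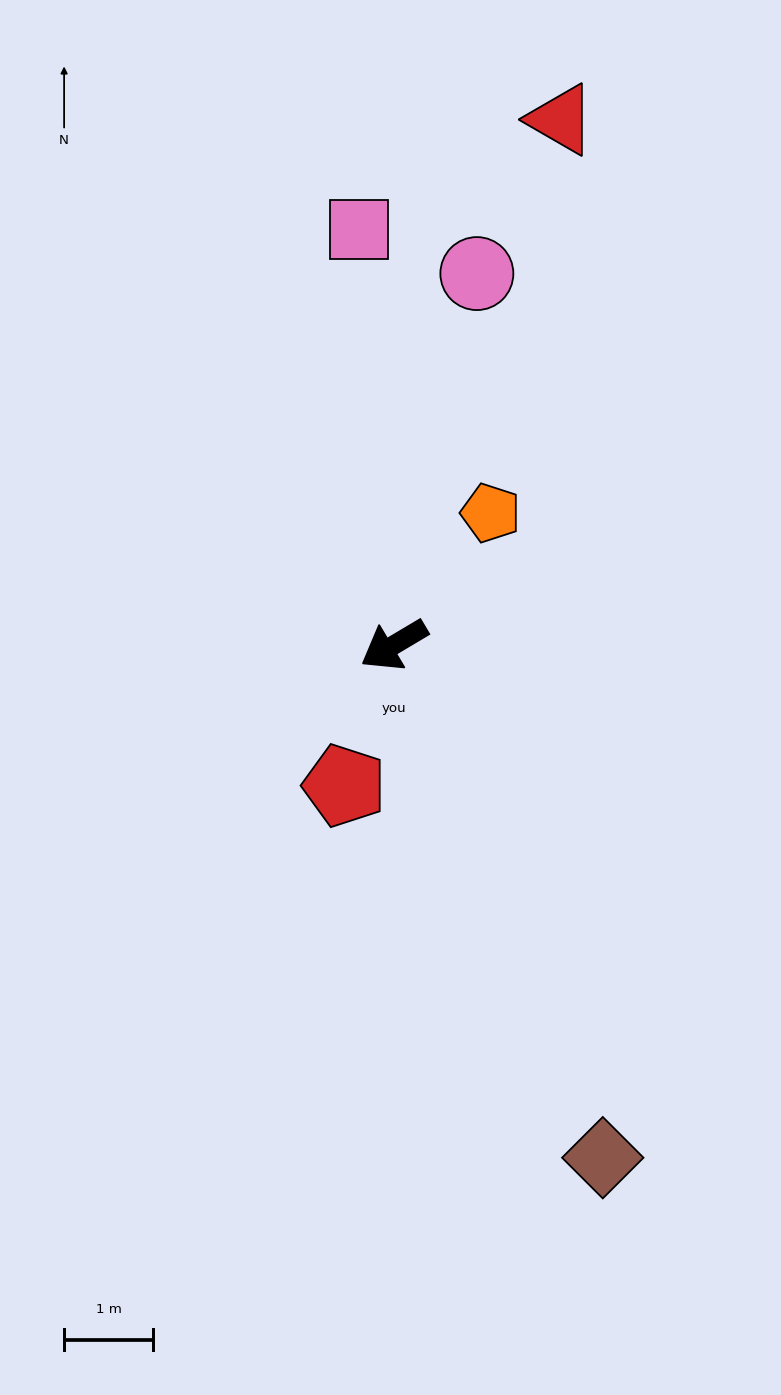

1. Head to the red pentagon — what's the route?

turn left 40°, forward 1.7 m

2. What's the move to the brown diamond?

turn left 81°, forward 6.2 m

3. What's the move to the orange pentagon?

turn right 157°, forward 1.8 m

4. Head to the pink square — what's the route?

turn right 116°, forward 4.7 m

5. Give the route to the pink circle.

turn right 133°, forward 4.3 m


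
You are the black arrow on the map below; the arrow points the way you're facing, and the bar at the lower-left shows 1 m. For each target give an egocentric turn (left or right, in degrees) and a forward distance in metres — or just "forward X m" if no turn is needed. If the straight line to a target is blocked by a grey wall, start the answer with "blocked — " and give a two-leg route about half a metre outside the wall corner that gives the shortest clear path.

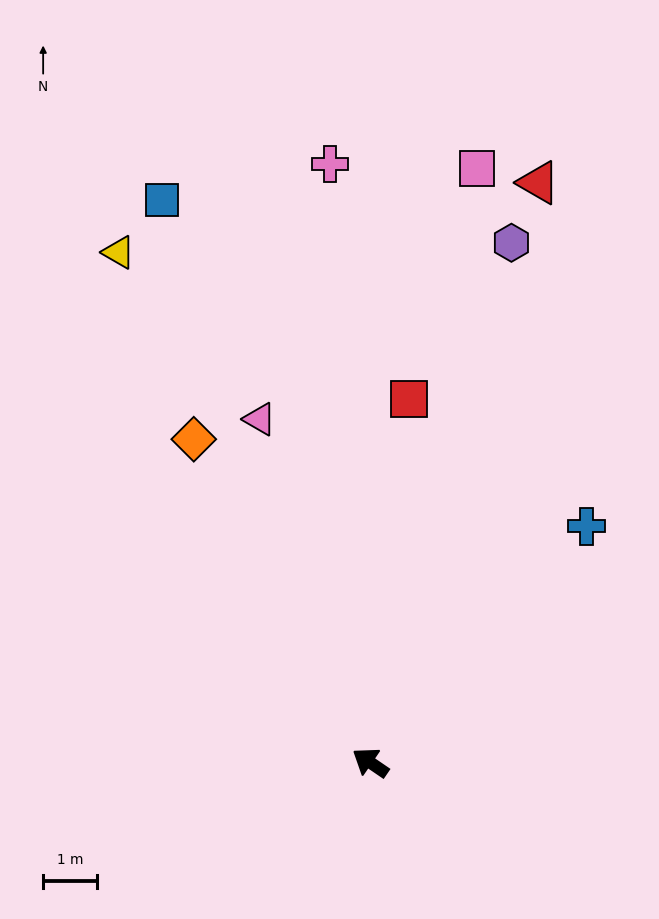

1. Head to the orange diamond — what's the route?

turn right 27°, forward 6.9 m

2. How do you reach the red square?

turn right 62°, forward 6.8 m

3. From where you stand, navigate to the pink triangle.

turn right 38°, forward 6.7 m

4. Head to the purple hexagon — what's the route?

turn right 71°, forward 10.0 m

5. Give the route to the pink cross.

turn right 52°, forward 11.2 m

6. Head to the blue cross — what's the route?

turn right 98°, forward 6.0 m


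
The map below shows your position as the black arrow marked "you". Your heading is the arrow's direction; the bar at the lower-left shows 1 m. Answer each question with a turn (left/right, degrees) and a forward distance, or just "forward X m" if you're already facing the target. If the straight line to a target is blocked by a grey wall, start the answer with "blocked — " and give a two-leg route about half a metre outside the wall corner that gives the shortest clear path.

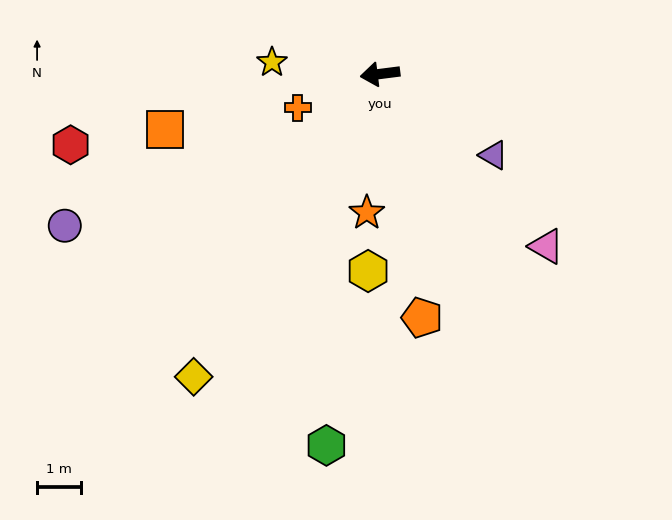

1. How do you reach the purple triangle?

turn left 137°, forward 3.2 m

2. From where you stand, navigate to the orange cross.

turn left 15°, forward 2.0 m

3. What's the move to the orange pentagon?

turn left 93°, forward 5.6 m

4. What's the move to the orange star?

turn left 77°, forward 3.2 m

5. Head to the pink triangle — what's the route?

turn left 127°, forward 5.5 m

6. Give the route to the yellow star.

turn right 13°, forward 2.5 m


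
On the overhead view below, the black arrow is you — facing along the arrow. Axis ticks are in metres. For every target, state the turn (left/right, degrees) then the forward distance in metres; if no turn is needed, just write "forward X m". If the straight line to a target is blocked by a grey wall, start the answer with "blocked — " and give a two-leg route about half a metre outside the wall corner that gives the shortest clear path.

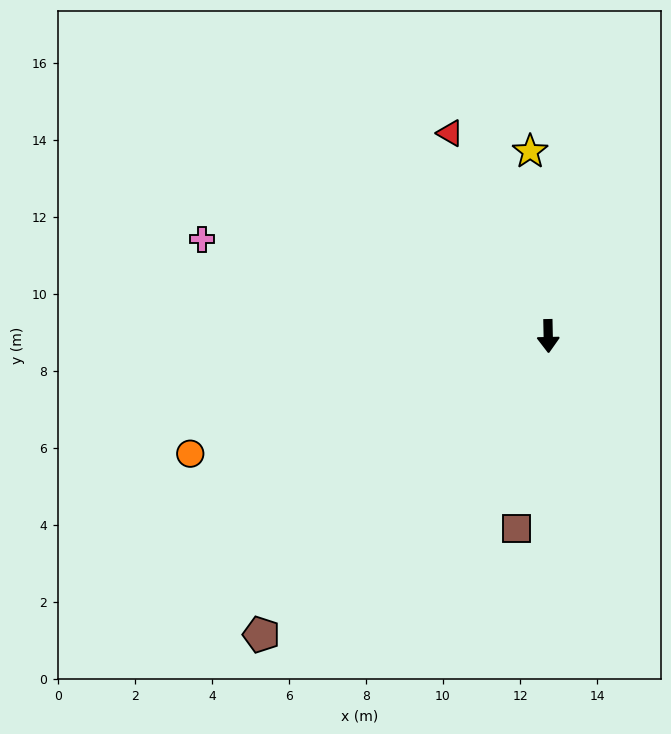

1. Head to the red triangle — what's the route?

turn right 155°, forward 5.9 m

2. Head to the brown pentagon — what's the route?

turn right 45°, forward 10.8 m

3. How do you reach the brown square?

turn right 11°, forward 5.1 m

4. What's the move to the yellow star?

turn right 176°, forward 4.8 m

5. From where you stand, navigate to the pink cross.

turn right 107°, forward 9.3 m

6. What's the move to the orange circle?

turn right 73°, forward 9.8 m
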